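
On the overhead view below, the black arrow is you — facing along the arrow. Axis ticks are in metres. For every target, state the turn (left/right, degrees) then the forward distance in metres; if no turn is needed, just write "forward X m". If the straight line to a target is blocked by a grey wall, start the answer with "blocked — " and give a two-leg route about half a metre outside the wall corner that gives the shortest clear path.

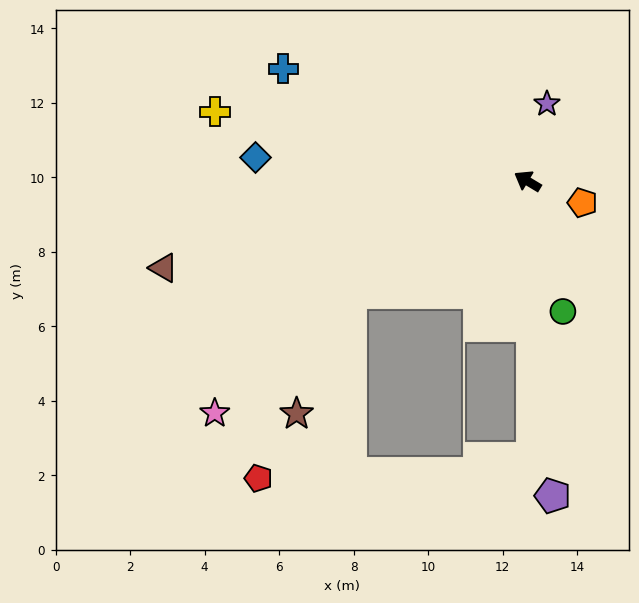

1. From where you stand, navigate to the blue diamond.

turn left 26°, forward 7.3 m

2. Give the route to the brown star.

blocked — turn left 63°, forward 5.6 m, then turn left 34°, forward 3.6 m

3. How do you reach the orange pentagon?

turn right 170°, forward 1.6 m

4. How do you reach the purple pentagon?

turn left 126°, forward 8.5 m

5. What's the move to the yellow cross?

turn left 18°, forward 8.6 m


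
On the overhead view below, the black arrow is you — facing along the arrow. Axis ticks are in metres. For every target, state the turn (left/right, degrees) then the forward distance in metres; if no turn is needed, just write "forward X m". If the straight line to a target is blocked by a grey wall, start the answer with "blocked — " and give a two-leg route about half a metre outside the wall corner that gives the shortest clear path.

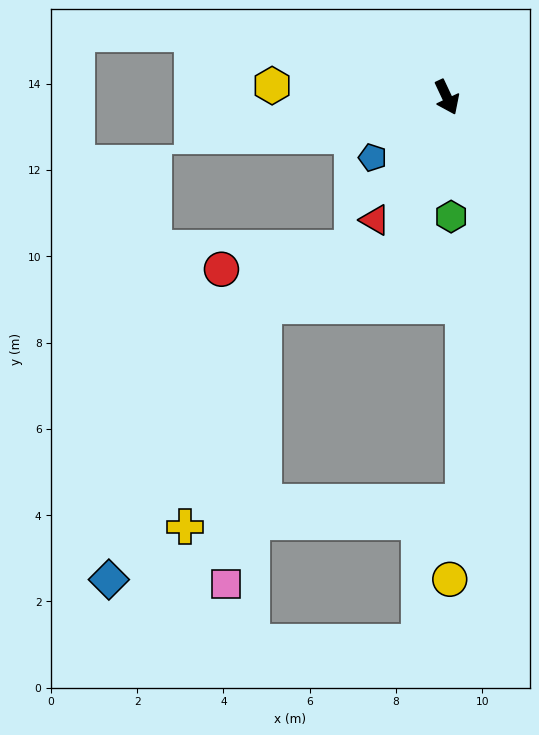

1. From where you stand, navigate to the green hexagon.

turn right 23°, forward 2.8 m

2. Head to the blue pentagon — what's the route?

turn right 76°, forward 2.2 m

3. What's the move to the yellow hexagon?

turn right 119°, forward 4.1 m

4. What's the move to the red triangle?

turn right 56°, forward 3.3 m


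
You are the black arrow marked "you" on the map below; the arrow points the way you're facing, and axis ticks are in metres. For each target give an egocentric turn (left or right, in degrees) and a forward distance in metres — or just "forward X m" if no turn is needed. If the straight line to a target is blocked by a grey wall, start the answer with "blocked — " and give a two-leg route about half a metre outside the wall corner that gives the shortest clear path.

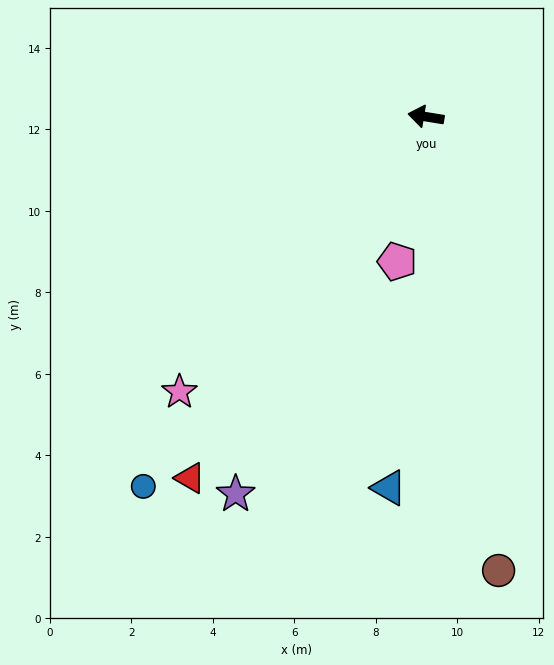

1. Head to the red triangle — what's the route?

turn left 66°, forward 10.6 m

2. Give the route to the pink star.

turn left 57°, forward 9.1 m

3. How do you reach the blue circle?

turn left 62°, forward 11.4 m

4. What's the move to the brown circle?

turn left 108°, forward 11.3 m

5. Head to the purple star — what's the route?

turn left 72°, forward 10.4 m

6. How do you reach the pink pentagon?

turn left 88°, forward 3.6 m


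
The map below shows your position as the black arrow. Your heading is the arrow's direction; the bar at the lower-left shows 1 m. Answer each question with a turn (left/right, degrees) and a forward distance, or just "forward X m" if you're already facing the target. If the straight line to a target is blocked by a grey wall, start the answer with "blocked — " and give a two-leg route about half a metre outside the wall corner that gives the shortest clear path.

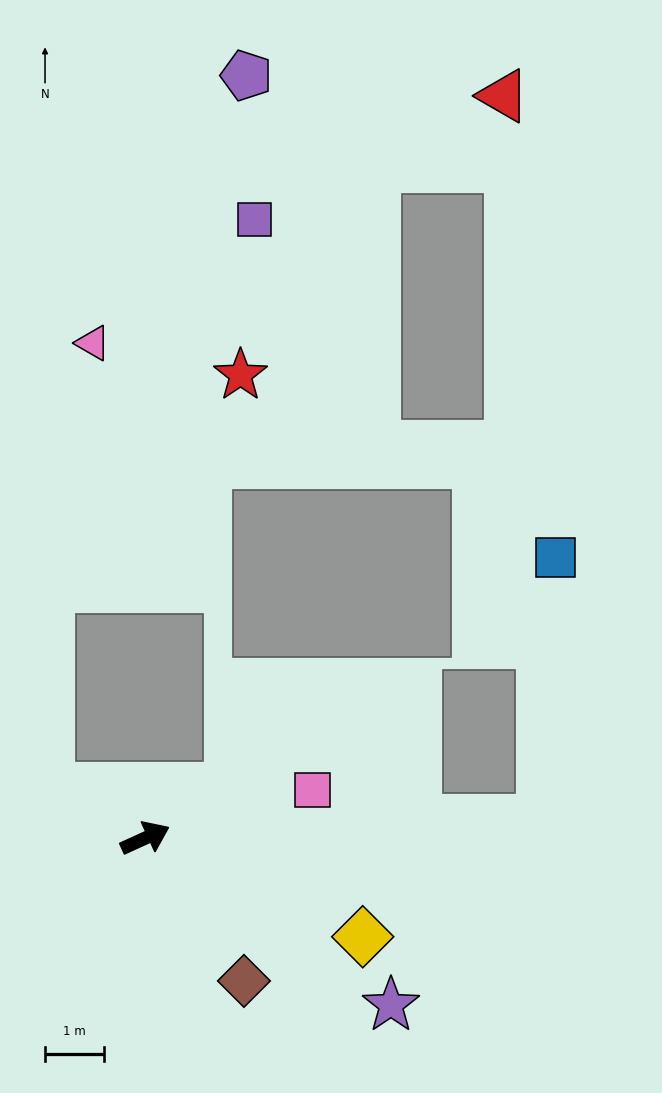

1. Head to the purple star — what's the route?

turn right 59°, forward 5.0 m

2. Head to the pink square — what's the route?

turn right 8°, forward 2.9 m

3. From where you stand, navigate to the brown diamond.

turn right 80°, forward 2.9 m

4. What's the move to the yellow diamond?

turn right 49°, forward 4.0 m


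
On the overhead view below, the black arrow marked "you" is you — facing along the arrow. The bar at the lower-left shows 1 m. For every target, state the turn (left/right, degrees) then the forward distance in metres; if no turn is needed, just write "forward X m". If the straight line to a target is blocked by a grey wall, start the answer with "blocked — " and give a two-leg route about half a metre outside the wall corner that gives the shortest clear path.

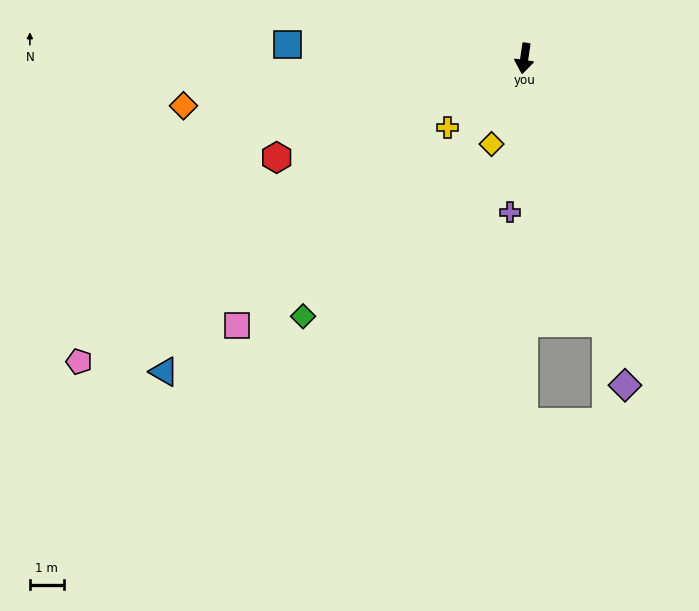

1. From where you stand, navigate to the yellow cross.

turn right 40°, forward 3.0 m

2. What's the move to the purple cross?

turn left 3°, forward 4.5 m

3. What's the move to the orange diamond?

turn right 74°, forward 10.1 m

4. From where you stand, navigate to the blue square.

turn right 85°, forward 7.0 m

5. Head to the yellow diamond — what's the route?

turn right 13°, forward 2.7 m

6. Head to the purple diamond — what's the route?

turn left 25°, forward 10.0 m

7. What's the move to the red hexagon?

turn right 60°, forward 7.8 m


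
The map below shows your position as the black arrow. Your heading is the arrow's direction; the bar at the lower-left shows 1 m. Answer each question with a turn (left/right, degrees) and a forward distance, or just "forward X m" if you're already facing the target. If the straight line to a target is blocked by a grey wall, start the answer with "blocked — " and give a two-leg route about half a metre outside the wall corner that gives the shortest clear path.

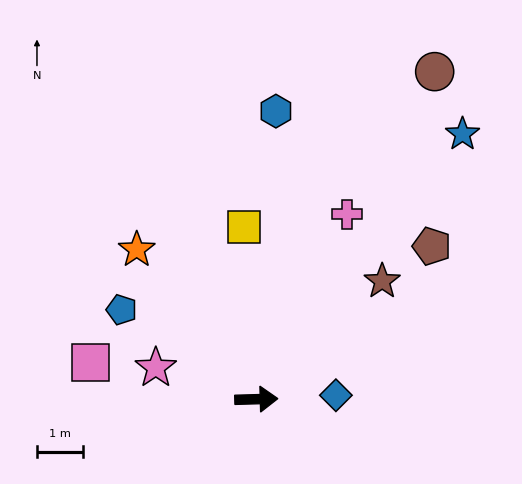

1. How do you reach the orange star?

turn left 127°, forward 4.1 m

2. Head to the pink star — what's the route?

turn left 161°, forward 2.3 m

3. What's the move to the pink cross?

turn left 62°, forward 4.4 m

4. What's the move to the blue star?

turn left 51°, forward 7.2 m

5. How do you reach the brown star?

turn left 42°, forward 3.7 m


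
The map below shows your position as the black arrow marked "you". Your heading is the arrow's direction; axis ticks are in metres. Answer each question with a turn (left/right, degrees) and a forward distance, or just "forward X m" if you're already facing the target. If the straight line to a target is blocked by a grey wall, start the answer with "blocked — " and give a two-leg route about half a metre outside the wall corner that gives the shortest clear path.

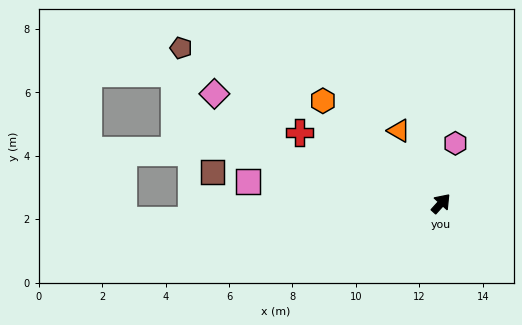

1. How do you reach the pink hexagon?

turn left 29°, forward 1.9 m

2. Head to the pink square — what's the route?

turn left 126°, forward 6.1 m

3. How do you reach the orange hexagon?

turn left 91°, forward 4.9 m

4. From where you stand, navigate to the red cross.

turn left 106°, forward 5.0 m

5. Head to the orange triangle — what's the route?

turn left 72°, forward 2.7 m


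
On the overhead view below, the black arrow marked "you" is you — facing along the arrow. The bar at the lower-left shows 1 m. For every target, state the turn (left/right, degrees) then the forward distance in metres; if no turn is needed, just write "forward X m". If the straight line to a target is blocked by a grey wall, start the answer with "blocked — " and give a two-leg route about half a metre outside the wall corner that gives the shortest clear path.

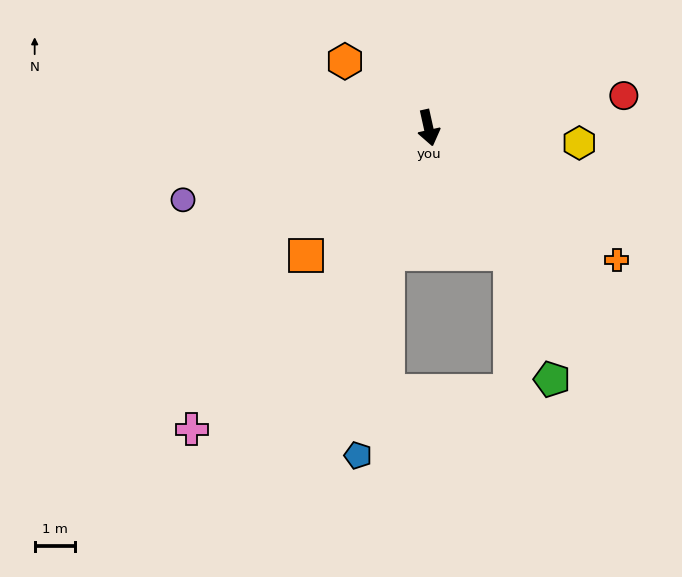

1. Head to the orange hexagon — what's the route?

turn right 141°, forward 2.7 m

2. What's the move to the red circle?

turn left 87°, forward 5.0 m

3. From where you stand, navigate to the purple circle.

turn right 86°, forward 6.4 m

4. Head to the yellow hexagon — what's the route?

turn left 72°, forward 3.8 m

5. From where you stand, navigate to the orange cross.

turn left 42°, forward 5.8 m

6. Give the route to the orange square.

turn right 56°, forward 4.4 m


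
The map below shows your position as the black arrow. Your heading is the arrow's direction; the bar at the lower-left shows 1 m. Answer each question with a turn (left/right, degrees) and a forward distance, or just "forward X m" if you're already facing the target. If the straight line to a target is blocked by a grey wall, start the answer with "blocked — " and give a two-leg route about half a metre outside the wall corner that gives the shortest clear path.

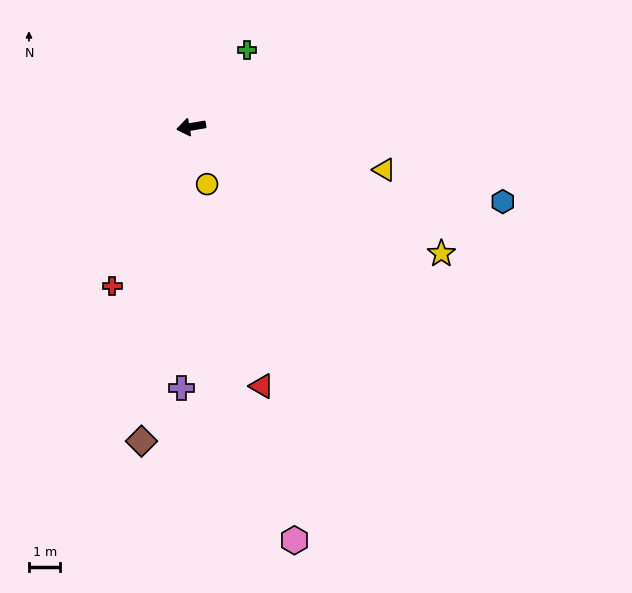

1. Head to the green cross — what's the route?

turn right 136°, forward 3.0 m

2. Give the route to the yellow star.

turn left 143°, forward 8.9 m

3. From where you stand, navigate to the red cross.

turn left 54°, forward 5.6 m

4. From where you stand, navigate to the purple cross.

turn left 78°, forward 8.3 m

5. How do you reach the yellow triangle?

turn left 158°, forward 6.3 m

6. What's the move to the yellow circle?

turn left 96°, forward 1.9 m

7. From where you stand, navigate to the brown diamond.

turn left 71°, forward 10.1 m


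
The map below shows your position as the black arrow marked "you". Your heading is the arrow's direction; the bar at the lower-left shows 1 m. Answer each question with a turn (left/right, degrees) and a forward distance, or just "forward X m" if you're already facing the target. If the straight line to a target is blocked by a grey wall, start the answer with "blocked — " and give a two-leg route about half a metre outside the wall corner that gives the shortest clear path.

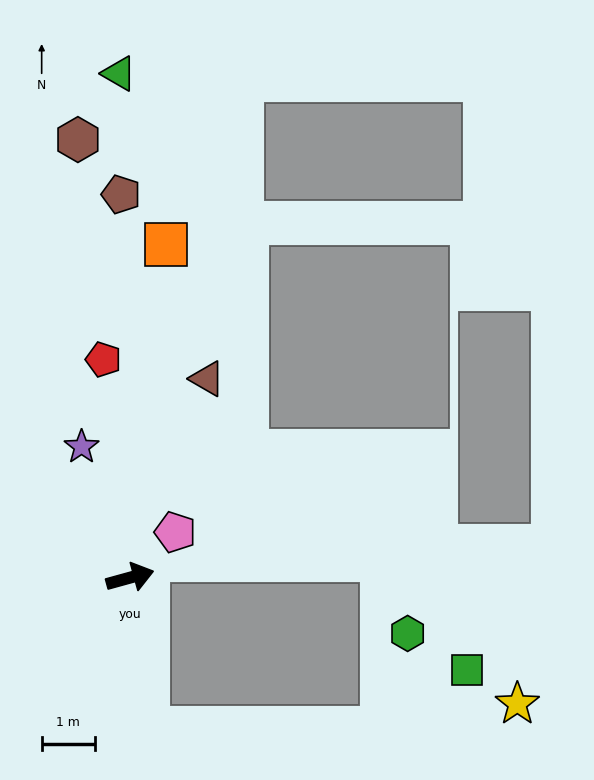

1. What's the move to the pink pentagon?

turn left 30°, forward 1.2 m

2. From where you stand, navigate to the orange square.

turn left 68°, forward 6.3 m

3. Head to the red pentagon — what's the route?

turn left 82°, forward 4.2 m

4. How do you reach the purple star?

turn left 95°, forward 2.6 m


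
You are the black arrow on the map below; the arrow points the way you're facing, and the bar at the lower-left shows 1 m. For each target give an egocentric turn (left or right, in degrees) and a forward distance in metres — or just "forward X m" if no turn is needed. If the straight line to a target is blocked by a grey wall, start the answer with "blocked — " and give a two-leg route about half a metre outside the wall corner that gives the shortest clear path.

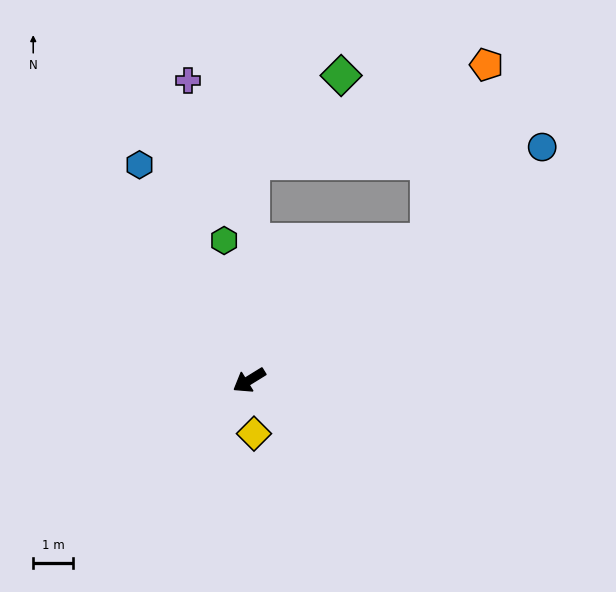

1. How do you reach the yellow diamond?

turn left 63°, forward 1.3 m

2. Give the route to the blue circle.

turn right 173°, forward 9.4 m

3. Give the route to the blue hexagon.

turn right 95°, forward 6.1 m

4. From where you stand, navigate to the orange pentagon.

blocked — turn right 173°, forward 5.7 m, then turn left 32°, forward 4.7 m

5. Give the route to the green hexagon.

turn right 112°, forward 3.6 m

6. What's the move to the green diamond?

blocked — turn right 123°, forward 5.5 m, then turn right 44°, forward 3.1 m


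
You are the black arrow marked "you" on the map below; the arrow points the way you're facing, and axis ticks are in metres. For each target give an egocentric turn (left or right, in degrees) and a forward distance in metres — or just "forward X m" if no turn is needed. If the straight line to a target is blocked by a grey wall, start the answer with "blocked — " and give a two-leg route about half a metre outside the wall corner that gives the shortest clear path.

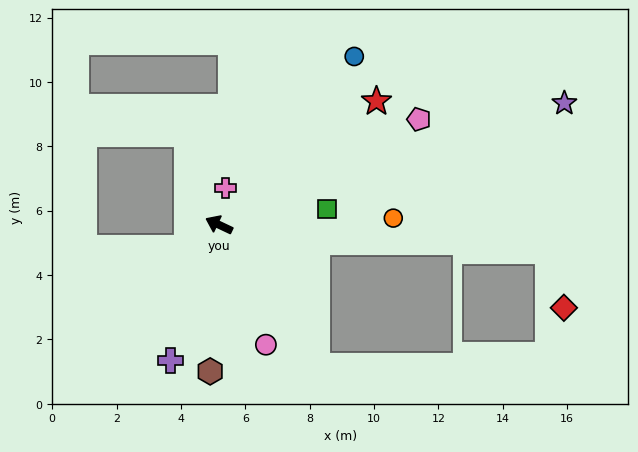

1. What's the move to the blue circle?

turn right 103°, forward 6.7 m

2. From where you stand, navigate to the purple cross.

turn left 96°, forward 4.5 m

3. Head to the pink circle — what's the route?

turn left 137°, forward 4.0 m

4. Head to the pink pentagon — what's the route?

turn right 127°, forward 7.0 m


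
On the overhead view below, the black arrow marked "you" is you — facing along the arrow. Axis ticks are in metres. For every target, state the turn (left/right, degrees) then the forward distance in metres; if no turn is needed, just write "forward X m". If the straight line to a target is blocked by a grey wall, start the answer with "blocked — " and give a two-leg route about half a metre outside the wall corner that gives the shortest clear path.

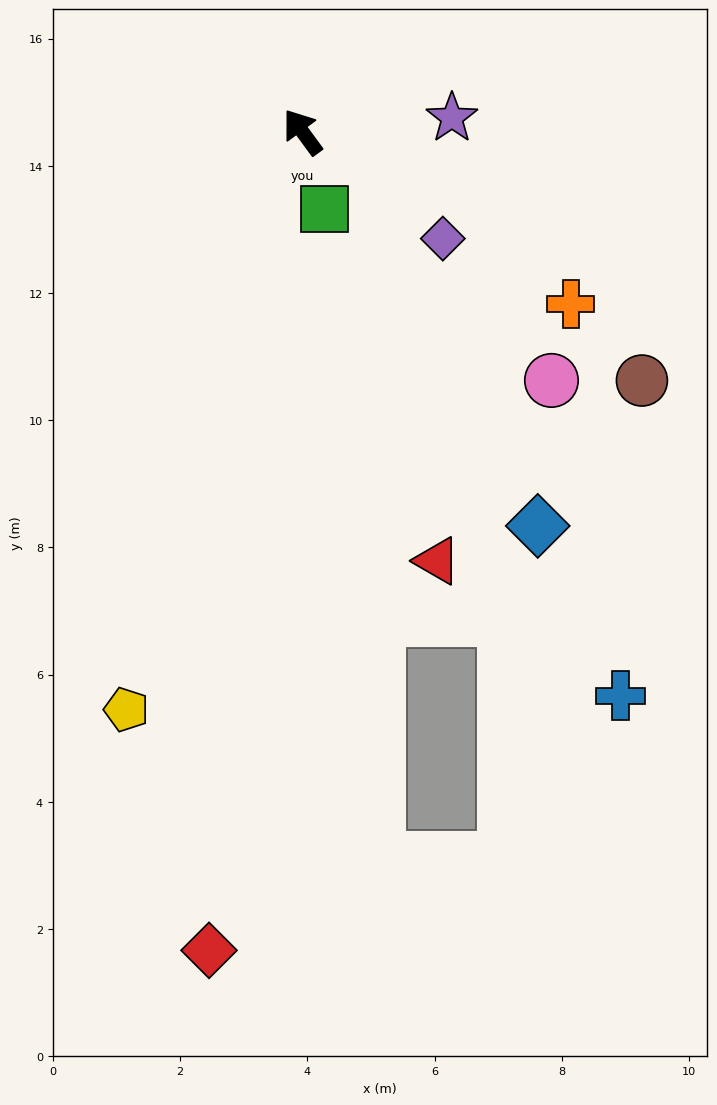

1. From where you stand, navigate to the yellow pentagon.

turn left 127°, forward 9.5 m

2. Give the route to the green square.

turn left 160°, forward 1.3 m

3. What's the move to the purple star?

turn right 121°, forward 2.4 m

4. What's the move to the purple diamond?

turn right 163°, forward 2.8 m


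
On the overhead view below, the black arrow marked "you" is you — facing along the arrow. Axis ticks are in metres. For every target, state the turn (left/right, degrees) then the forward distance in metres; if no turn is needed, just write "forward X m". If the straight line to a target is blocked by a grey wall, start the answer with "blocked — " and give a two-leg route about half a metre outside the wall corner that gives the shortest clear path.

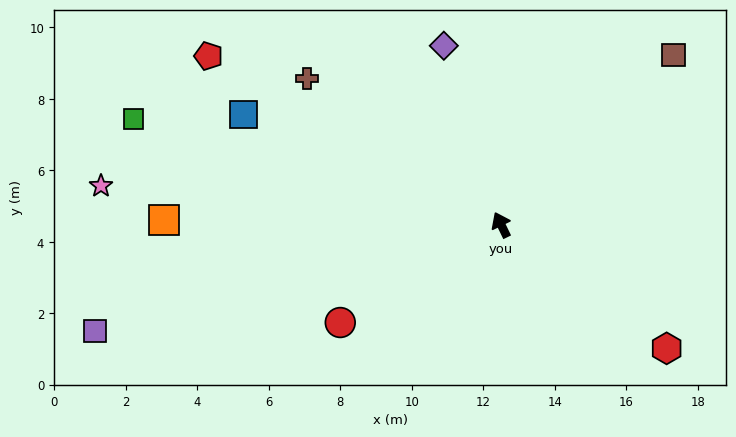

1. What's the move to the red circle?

turn left 95°, forward 5.3 m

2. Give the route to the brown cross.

turn left 27°, forward 6.8 m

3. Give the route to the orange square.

turn left 63°, forward 9.4 m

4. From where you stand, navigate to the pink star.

turn left 59°, forward 11.2 m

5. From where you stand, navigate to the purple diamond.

turn right 8°, forward 5.3 m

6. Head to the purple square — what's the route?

turn left 79°, forward 11.8 m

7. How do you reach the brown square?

turn right 71°, forward 6.8 m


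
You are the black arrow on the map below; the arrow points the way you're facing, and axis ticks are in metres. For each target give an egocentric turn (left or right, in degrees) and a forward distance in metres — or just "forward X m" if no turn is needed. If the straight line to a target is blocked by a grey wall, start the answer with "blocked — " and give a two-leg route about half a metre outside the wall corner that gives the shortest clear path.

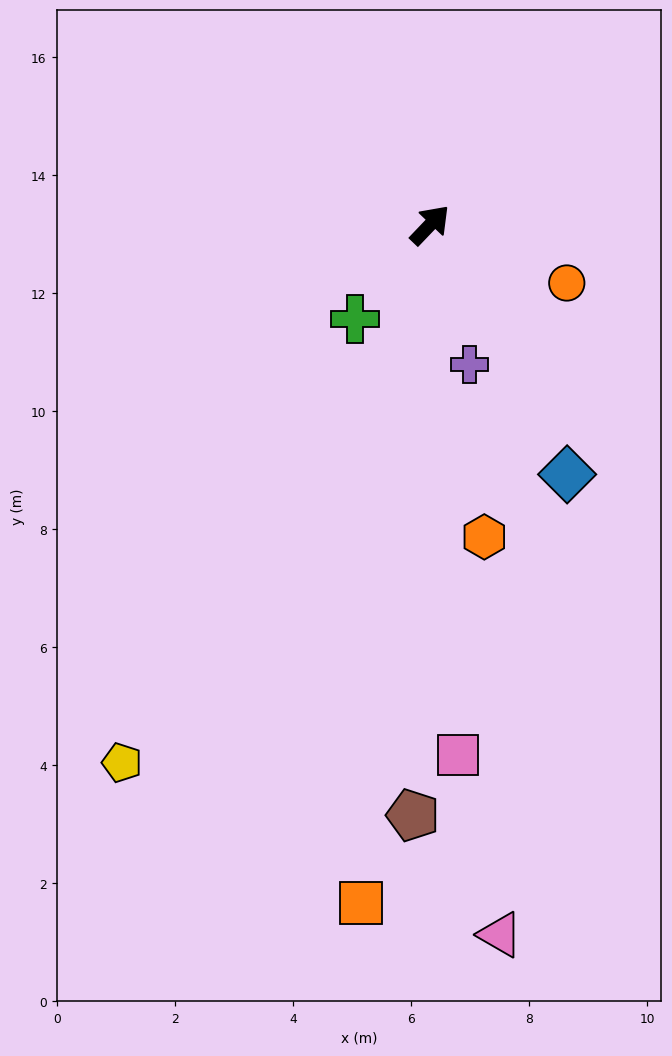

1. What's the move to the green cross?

turn right 175°, forward 2.0 m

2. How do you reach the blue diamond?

turn right 108°, forward 4.8 m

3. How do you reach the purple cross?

turn right 121°, forward 2.5 m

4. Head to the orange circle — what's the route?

turn right 69°, forward 2.5 m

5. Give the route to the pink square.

turn right 133°, forward 9.0 m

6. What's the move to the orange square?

turn right 142°, forward 11.6 m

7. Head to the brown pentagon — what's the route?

turn right 138°, forward 10.0 m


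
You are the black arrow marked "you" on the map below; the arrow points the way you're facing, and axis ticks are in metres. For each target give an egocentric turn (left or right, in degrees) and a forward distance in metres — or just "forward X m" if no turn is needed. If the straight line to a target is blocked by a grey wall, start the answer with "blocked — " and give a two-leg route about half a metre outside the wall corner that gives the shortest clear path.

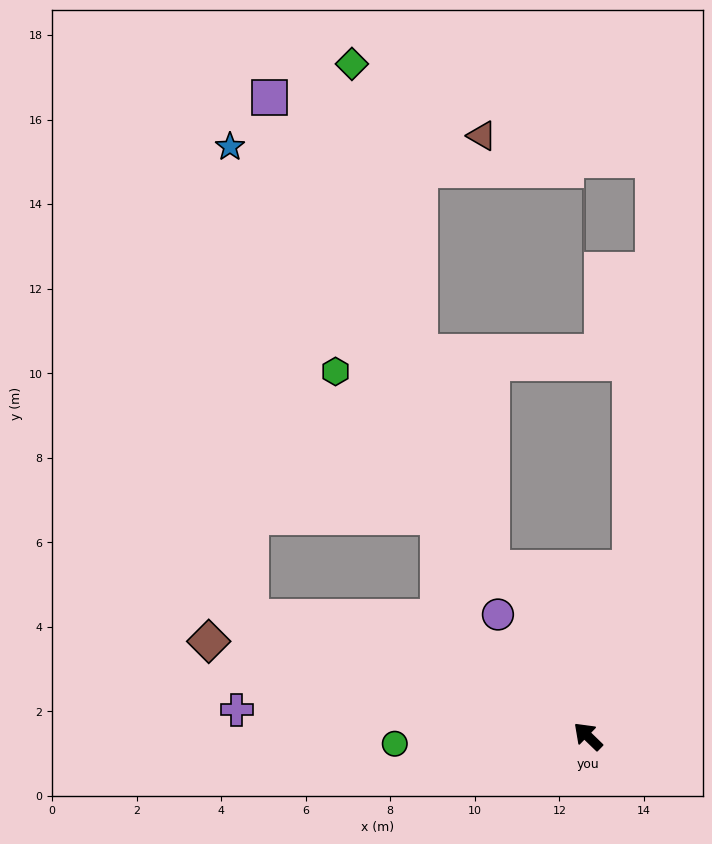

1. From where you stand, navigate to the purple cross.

turn left 40°, forward 8.3 m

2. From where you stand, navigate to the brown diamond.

turn left 30°, forward 9.2 m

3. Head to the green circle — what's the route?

turn left 46°, forward 4.6 m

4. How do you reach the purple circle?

turn right 10°, forward 3.6 m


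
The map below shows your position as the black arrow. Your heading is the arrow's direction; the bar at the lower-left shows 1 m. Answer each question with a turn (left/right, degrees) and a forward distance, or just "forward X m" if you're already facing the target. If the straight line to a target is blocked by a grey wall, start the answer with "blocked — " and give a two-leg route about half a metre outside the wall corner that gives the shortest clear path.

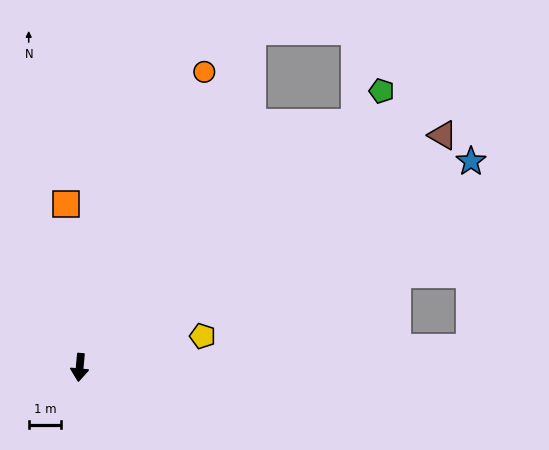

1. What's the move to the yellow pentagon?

turn left 110°, forward 3.9 m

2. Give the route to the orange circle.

turn left 162°, forward 9.9 m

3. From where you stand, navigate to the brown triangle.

turn left 128°, forward 13.3 m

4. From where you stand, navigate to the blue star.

turn left 123°, forward 13.7 m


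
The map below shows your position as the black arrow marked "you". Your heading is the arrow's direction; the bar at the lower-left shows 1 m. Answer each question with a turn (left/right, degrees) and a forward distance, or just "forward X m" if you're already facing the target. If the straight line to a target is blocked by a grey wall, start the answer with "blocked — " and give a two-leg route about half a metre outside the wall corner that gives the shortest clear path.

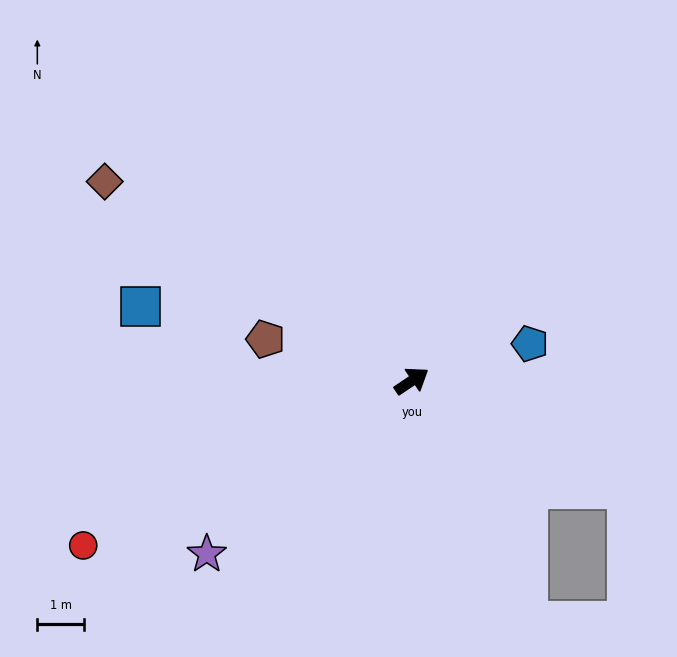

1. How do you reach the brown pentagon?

turn left 130°, forward 3.2 m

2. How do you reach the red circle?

turn left 173°, forward 7.8 m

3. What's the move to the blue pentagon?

turn right 16°, forward 2.6 m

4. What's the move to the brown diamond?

turn left 113°, forward 7.8 m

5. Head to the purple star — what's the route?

turn right 174°, forward 5.7 m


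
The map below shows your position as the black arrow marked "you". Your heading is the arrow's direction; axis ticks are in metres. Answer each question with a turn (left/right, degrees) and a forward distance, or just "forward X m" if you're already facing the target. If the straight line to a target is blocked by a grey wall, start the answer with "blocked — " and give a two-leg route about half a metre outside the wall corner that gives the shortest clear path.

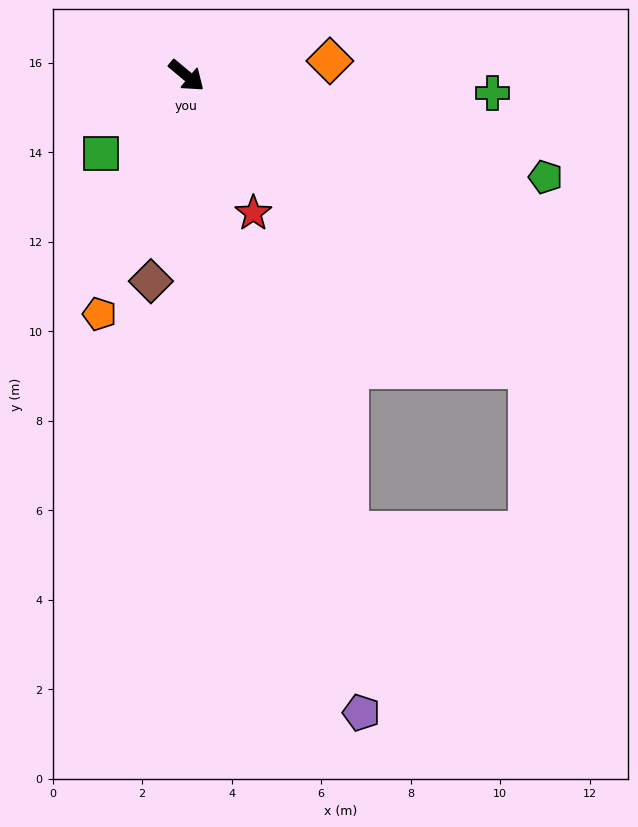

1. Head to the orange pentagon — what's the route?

turn right 70°, forward 5.7 m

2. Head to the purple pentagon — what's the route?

turn right 35°, forward 14.8 m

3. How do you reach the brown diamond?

turn right 60°, forward 4.7 m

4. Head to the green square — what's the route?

turn right 98°, forward 2.6 m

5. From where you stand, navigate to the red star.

turn right 24°, forward 3.4 m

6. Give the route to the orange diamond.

turn left 46°, forward 3.2 m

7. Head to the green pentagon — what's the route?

turn left 24°, forward 8.3 m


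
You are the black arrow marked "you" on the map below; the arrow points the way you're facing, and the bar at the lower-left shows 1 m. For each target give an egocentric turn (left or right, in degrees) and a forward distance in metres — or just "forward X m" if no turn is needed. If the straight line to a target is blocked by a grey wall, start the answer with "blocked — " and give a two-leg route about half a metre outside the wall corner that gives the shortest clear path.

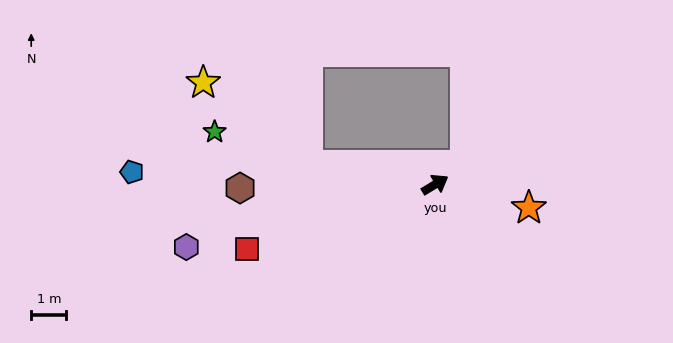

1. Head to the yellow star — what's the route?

blocked — turn left 140°, forward 3.7 m, then turn right 29°, forward 3.8 m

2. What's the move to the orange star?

turn right 45°, forward 2.8 m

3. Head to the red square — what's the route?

turn left 168°, forward 5.7 m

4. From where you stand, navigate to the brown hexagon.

turn left 150°, forward 5.6 m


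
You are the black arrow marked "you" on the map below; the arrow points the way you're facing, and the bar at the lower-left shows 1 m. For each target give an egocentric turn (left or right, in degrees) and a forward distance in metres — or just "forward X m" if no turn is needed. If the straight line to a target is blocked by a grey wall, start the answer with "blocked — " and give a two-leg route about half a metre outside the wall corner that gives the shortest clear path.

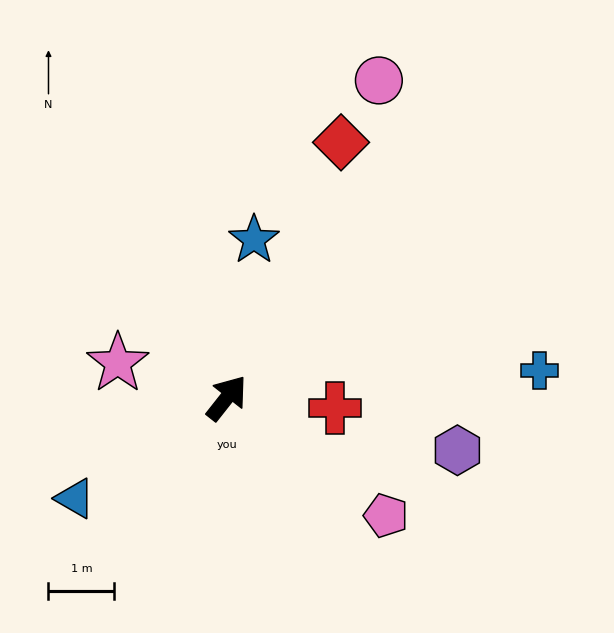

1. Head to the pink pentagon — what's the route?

turn right 88°, forward 3.0 m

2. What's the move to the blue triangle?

turn left 162°, forward 2.8 m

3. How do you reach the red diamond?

turn left 14°, forward 4.3 m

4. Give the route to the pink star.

turn left 111°, forward 1.7 m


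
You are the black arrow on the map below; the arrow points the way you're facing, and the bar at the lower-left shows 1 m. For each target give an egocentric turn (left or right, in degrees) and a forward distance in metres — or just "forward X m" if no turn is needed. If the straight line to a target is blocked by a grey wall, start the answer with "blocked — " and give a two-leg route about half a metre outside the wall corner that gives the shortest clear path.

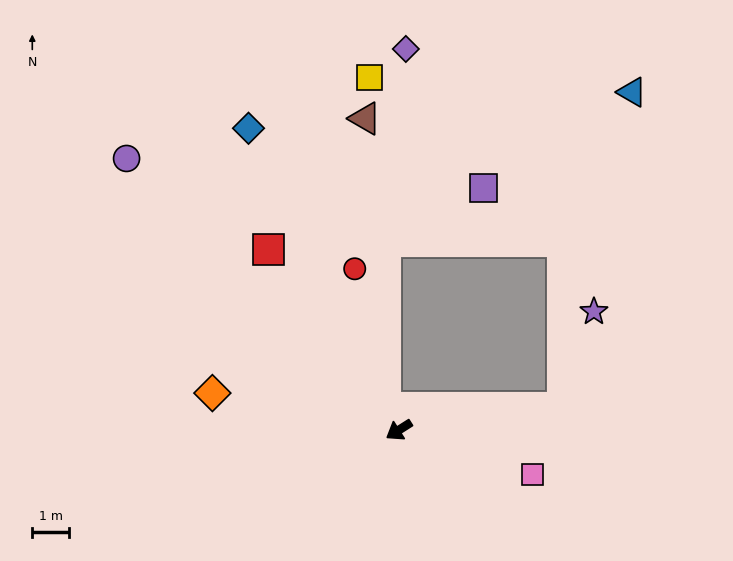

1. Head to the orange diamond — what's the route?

turn right 44°, forward 5.1 m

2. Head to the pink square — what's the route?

turn left 129°, forward 3.8 m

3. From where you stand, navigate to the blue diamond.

turn right 96°, forward 9.1 m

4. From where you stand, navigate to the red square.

turn right 87°, forward 6.0 m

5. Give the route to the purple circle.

turn right 77°, forward 10.3 m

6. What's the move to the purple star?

blocked — turn left 156°, forward 4.4 m, then turn left 63°, forward 2.7 m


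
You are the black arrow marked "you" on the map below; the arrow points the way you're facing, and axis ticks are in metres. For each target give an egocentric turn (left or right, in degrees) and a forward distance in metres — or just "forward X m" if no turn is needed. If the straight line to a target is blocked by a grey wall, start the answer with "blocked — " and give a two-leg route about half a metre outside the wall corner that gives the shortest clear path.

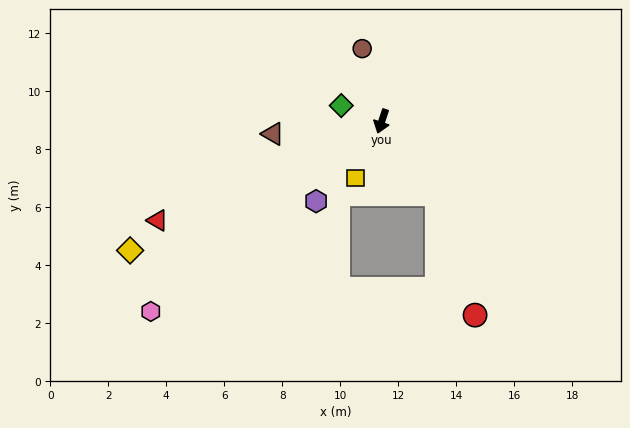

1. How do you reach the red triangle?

turn right 48°, forward 8.5 m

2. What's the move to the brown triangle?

turn right 65°, forward 3.8 m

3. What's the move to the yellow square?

turn right 7°, forward 2.2 m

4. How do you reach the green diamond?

turn right 93°, forward 1.5 m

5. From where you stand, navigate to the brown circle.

turn right 146°, forward 2.6 m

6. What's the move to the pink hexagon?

turn right 32°, forward 10.3 m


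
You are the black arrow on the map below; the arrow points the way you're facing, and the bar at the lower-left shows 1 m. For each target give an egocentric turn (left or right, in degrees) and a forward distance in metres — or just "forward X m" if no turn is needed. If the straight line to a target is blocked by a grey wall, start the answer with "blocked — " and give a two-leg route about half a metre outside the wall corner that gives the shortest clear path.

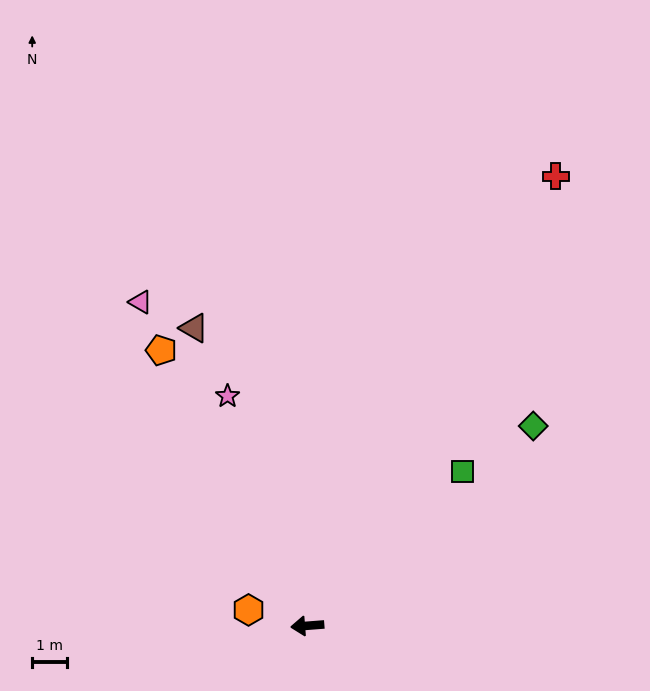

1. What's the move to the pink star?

turn right 75°, forward 6.9 m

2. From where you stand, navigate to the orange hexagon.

turn right 19°, forward 1.7 m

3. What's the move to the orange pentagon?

turn right 67°, forward 8.9 m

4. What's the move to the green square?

turn right 140°, forward 6.2 m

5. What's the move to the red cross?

turn right 123°, forward 14.7 m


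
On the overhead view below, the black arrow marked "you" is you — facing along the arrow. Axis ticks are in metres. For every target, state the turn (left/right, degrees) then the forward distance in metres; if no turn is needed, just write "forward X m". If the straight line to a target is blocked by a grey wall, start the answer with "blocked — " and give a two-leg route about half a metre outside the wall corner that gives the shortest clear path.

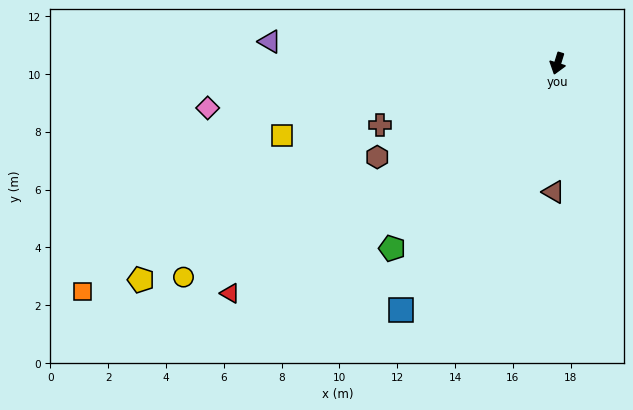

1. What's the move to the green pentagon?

turn right 25°, forward 8.6 m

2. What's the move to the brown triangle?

turn left 15°, forward 4.4 m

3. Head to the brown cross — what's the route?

turn right 54°, forward 6.5 m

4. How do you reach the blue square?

turn right 15°, forward 10.1 m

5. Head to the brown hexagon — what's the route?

turn right 45°, forward 7.0 m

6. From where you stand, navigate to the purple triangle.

turn right 77°, forward 10.0 m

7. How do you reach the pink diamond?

turn right 65°, forward 12.2 m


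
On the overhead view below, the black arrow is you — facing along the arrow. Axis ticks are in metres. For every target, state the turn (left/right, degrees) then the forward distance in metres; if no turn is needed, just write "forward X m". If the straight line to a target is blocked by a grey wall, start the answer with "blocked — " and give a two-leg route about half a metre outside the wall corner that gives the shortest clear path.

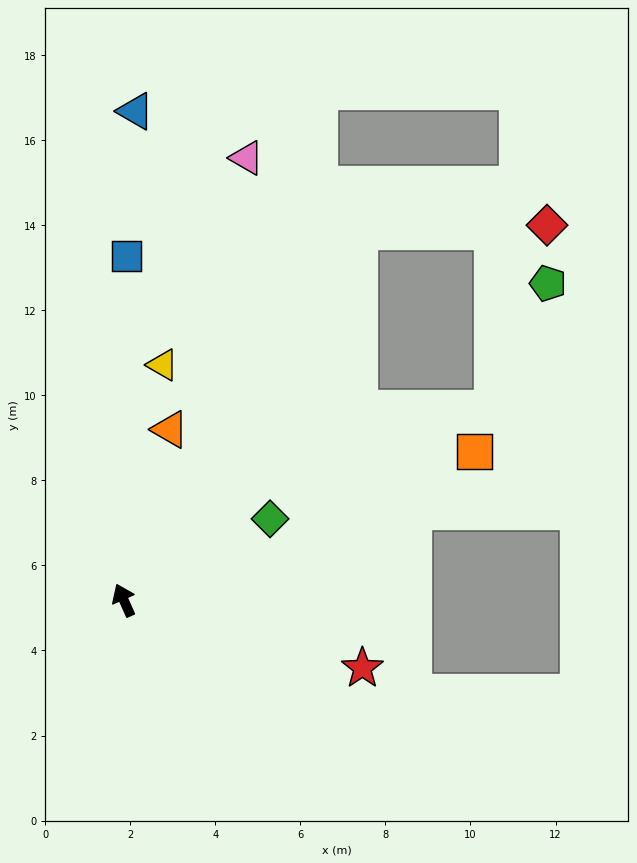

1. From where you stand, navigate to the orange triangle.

turn right 39°, forward 4.2 m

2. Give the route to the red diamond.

blocked — turn right 57°, forward 10.3 m, then turn right 55°, forward 4.4 m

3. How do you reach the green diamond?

turn right 85°, forward 3.9 m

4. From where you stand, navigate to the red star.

turn right 130°, forward 5.8 m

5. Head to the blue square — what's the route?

turn right 24°, forward 8.1 m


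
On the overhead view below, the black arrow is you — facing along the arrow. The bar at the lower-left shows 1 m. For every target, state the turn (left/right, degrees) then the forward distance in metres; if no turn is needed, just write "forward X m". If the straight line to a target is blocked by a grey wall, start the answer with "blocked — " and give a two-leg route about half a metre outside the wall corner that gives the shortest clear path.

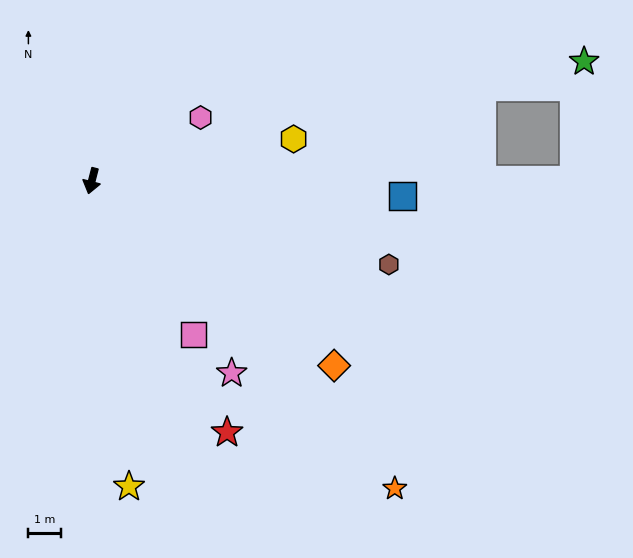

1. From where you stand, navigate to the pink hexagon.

turn left 135°, forward 3.9 m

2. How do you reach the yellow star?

turn left 21°, forward 9.5 m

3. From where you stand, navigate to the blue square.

turn left 102°, forward 9.6 m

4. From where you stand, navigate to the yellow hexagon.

turn left 116°, forward 6.4 m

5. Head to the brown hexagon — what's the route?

turn left 89°, forward 9.5 m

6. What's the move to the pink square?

turn left 48°, forward 5.7 m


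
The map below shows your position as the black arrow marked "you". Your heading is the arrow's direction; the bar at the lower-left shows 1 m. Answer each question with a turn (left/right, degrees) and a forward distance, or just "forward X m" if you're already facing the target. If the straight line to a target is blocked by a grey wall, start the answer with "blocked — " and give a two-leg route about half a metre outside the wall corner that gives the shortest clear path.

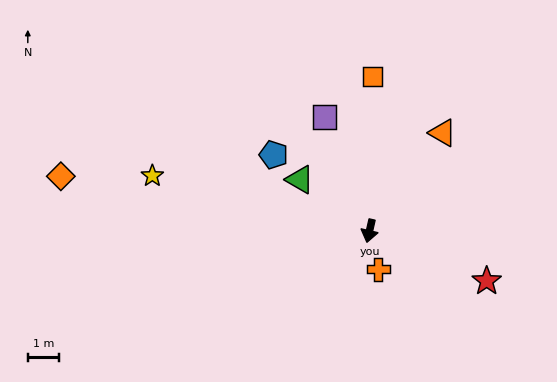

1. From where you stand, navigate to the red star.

turn left 80°, forward 4.0 m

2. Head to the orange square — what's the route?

turn right 168°, forward 4.9 m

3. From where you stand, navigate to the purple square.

turn right 146°, forward 3.9 m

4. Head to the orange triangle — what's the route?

turn left 156°, forward 3.9 m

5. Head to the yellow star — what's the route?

turn right 91°, forward 7.1 m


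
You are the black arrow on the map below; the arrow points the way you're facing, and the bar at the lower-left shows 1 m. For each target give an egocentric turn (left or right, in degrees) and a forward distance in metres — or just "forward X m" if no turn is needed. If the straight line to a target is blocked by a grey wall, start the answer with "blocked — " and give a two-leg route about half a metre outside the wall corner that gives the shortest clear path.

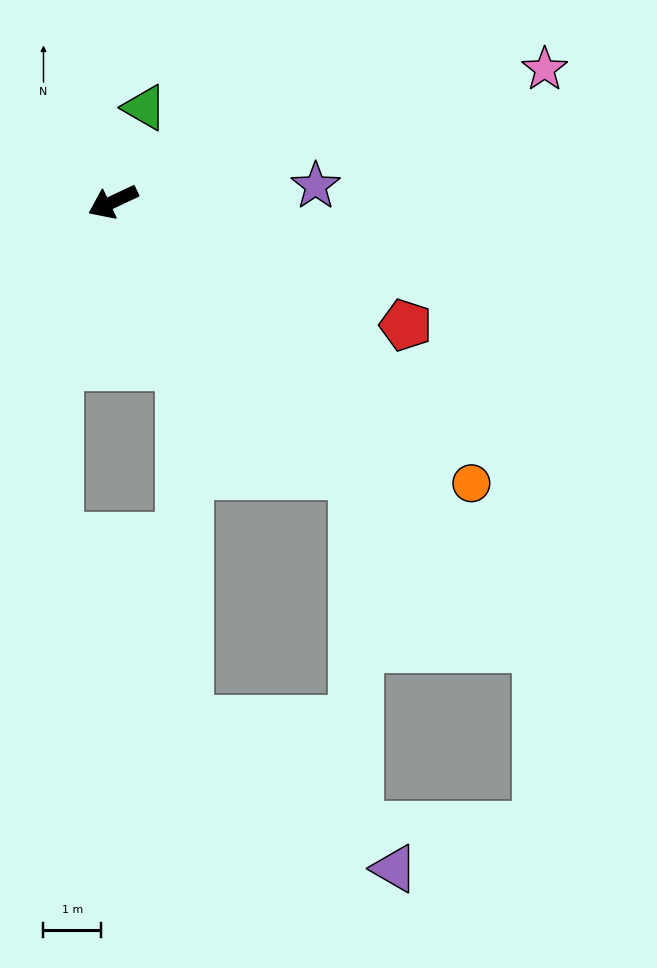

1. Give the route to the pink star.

turn left 172°, forward 7.8 m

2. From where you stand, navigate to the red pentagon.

turn left 132°, forward 5.5 m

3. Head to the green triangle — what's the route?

turn right 134°, forward 1.7 m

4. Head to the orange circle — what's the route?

turn left 117°, forward 7.9 m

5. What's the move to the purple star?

turn left 159°, forward 3.5 m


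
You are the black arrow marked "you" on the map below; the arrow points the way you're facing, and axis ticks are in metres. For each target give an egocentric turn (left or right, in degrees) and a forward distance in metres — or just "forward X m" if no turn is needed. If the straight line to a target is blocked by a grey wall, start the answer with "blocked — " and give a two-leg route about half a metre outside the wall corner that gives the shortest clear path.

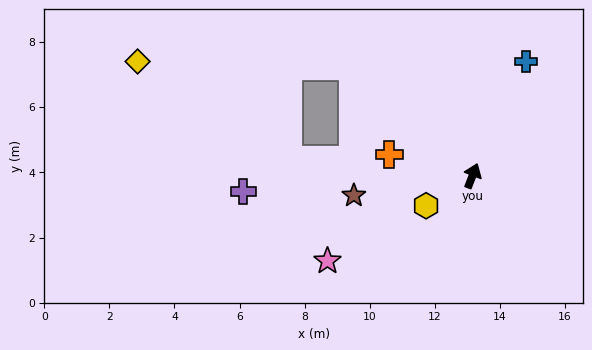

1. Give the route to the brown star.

turn left 121°, forward 3.7 m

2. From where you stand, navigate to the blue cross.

turn right 4°, forward 3.9 m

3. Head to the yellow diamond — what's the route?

blocked — turn left 69°, forward 5.0 m, then turn left 41°, forward 6.6 m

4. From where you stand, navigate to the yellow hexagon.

turn left 144°, forward 1.7 m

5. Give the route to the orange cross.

turn left 97°, forward 2.6 m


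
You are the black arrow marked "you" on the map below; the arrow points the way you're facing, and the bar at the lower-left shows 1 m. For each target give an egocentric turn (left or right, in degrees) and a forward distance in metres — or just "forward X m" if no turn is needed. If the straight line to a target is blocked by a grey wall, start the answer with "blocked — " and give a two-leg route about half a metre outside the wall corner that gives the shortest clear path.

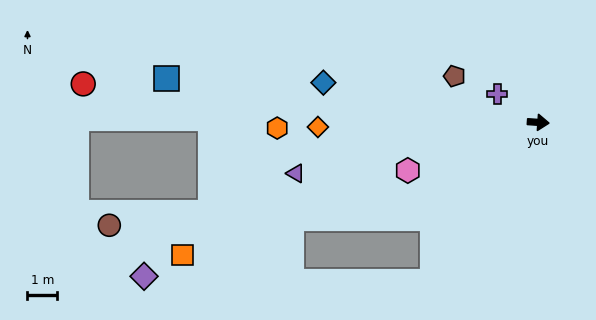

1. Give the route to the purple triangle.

turn right 164°, forward 8.3 m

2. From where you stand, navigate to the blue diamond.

turn left 174°, forward 7.4 m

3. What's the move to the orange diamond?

turn right 175°, forward 7.4 m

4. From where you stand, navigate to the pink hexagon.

turn right 156°, forward 4.7 m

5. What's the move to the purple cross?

turn left 149°, forward 1.7 m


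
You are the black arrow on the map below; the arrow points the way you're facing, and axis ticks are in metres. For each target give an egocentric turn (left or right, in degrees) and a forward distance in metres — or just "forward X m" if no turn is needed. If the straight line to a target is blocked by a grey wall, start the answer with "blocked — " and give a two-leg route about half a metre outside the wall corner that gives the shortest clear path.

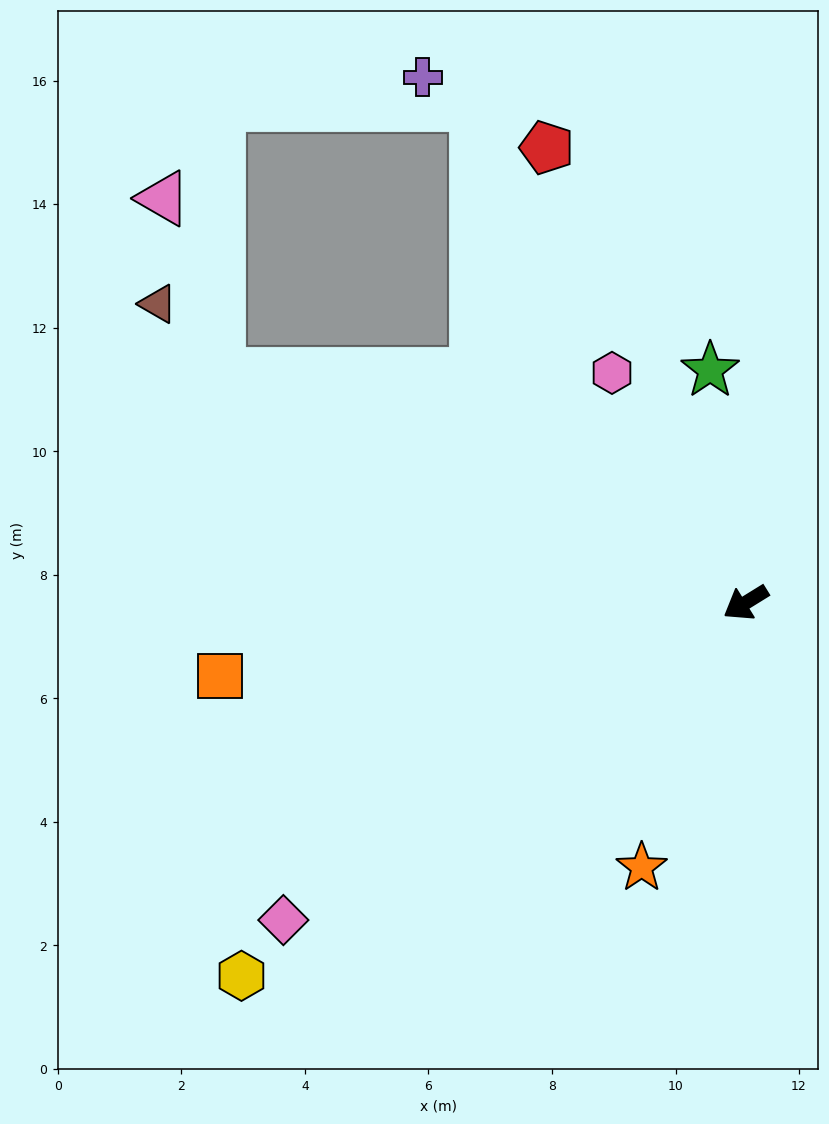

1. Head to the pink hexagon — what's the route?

turn right 92°, forward 4.3 m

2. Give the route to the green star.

turn right 113°, forward 3.8 m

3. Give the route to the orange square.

turn right 24°, forward 8.6 m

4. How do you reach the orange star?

turn left 37°, forward 4.6 m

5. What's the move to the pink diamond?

turn left 3°, forward 9.1 m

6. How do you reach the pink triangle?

blocked — turn right 55°, forward 9.3 m, then turn right 49°, forward 3.0 m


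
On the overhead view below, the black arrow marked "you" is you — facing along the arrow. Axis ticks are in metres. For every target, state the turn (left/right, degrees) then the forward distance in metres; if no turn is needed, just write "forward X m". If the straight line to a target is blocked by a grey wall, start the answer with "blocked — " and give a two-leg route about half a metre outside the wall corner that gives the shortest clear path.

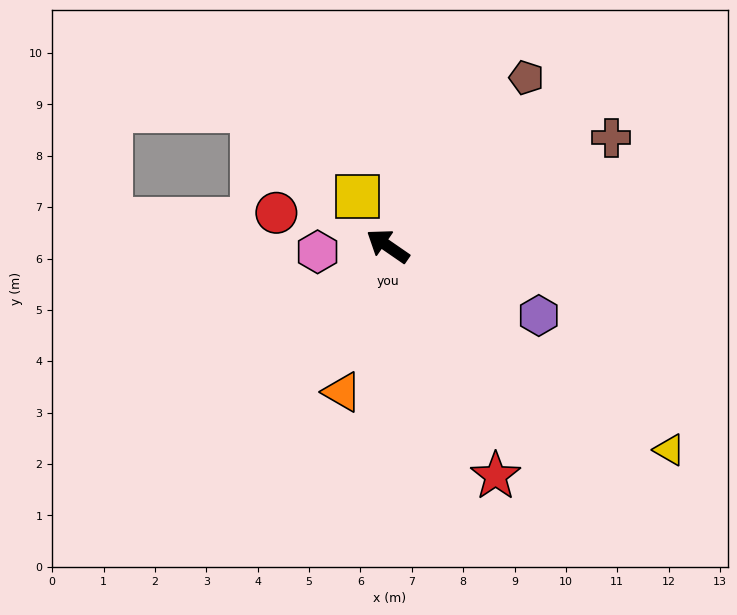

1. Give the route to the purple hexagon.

turn right 170°, forward 3.2 m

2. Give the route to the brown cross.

turn right 120°, forward 4.8 m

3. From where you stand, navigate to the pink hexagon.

turn left 39°, forward 1.4 m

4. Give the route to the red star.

turn left 150°, forward 4.9 m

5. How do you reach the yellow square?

turn right 24°, forward 1.1 m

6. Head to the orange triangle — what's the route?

turn left 107°, forward 3.0 m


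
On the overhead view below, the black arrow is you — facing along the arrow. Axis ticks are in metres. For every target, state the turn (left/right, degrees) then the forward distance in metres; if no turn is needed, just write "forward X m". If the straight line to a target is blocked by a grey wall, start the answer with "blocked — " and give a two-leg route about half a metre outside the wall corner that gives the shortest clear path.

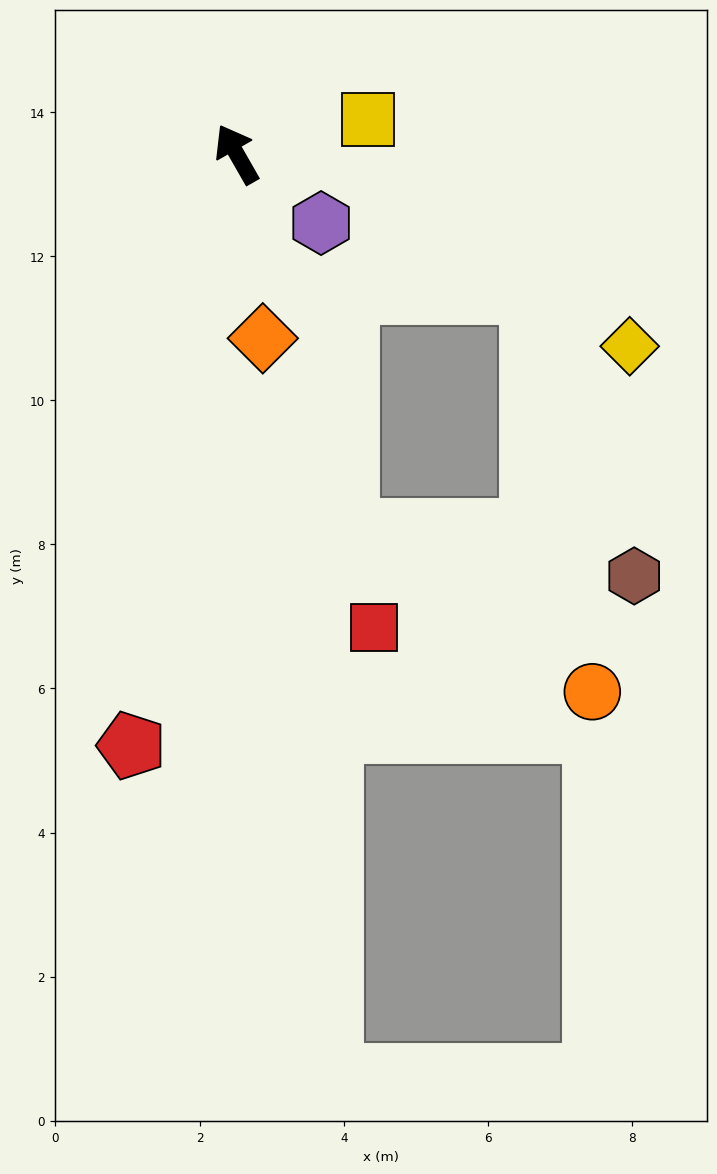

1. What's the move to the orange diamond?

turn left 158°, forward 2.6 m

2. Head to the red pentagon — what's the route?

turn left 140°, forward 8.3 m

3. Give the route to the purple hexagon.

turn right 159°, forward 1.5 m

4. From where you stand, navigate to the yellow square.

turn right 105°, forward 1.9 m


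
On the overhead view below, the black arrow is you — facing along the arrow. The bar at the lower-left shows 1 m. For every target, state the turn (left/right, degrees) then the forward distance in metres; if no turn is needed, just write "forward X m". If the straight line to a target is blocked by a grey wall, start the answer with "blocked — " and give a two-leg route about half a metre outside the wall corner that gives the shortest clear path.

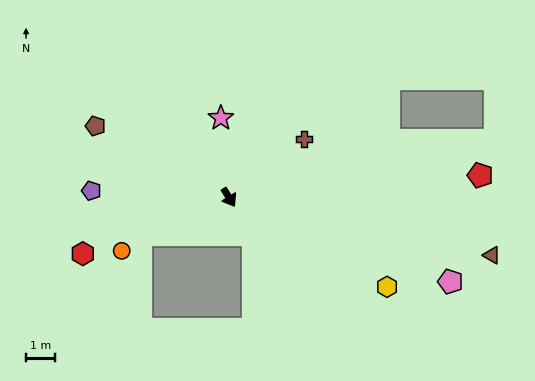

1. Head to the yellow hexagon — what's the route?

turn left 29°, forward 6.3 m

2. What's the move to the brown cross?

turn left 96°, forward 3.3 m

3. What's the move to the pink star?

turn left 154°, forward 2.8 m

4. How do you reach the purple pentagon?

turn right 125°, forward 4.8 m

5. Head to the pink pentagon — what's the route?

turn left 37°, forward 8.2 m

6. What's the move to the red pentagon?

turn left 63°, forward 8.8 m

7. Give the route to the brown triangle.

turn left 46°, forward 9.4 m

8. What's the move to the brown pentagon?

turn right 150°, forward 5.3 m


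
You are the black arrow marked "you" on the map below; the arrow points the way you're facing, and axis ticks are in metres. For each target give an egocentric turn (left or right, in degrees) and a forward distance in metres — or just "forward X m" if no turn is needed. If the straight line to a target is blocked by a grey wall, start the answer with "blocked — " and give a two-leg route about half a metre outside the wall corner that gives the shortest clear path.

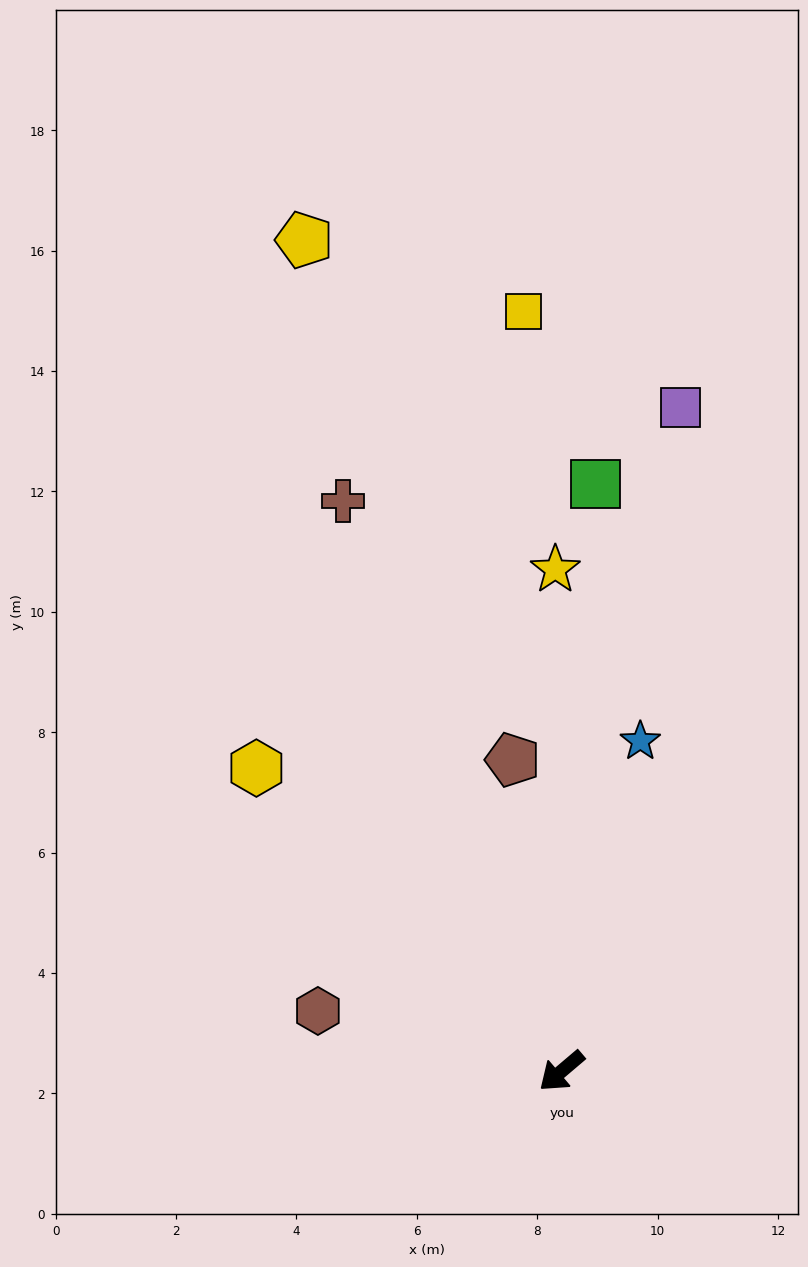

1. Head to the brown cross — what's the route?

turn right 109°, forward 10.1 m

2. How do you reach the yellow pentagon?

turn right 113°, forward 14.5 m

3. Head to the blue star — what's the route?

turn right 144°, forward 5.6 m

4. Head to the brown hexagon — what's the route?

turn right 54°, forward 4.2 m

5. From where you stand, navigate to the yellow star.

turn right 130°, forward 8.3 m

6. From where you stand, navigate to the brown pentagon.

turn right 121°, forward 5.2 m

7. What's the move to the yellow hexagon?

turn right 85°, forward 7.1 m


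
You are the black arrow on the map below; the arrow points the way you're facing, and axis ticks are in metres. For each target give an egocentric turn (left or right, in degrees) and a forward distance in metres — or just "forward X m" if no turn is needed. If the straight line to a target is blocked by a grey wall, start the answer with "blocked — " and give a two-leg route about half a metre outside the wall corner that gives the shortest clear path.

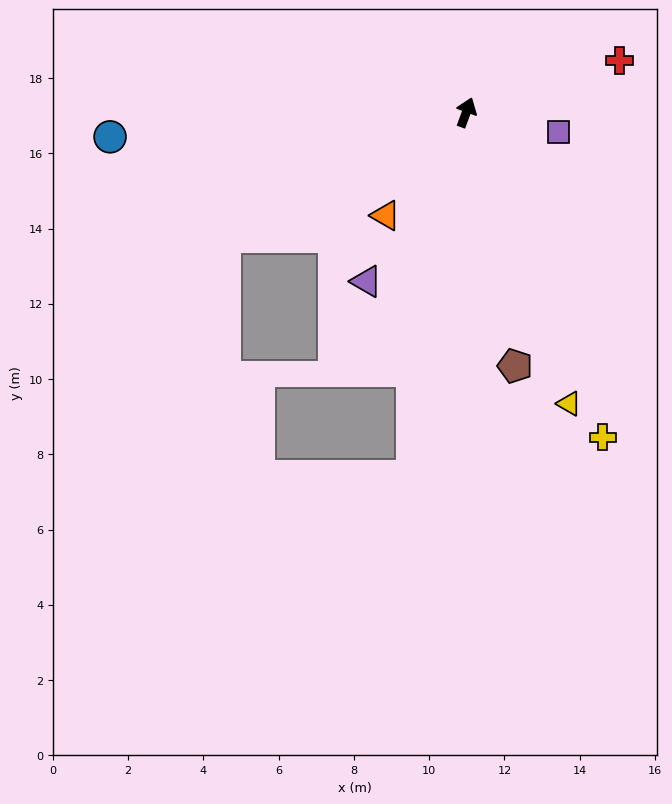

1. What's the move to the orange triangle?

turn left 162°, forward 3.5 m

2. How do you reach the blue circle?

turn left 114°, forward 9.5 m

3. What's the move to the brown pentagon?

turn right 149°, forward 6.9 m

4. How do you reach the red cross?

turn right 51°, forward 4.3 m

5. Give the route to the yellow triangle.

turn right 140°, forward 8.2 m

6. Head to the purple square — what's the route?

turn right 82°, forward 2.5 m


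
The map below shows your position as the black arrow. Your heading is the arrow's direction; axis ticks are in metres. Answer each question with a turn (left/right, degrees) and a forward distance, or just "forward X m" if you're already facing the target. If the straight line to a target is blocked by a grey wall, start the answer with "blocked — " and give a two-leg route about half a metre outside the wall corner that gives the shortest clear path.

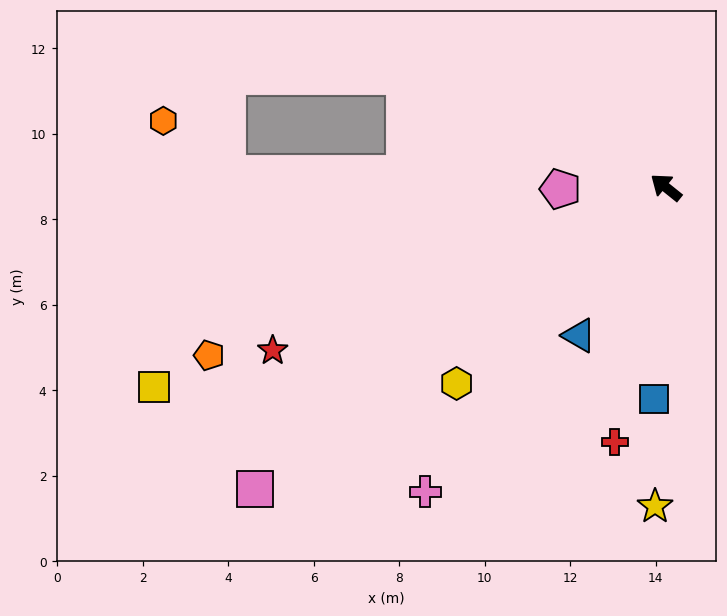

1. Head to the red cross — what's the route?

turn left 117°, forward 6.1 m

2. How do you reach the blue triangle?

turn left 98°, forward 4.0 m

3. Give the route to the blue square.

turn left 126°, forward 5.0 m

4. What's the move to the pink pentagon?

turn left 40°, forward 2.5 m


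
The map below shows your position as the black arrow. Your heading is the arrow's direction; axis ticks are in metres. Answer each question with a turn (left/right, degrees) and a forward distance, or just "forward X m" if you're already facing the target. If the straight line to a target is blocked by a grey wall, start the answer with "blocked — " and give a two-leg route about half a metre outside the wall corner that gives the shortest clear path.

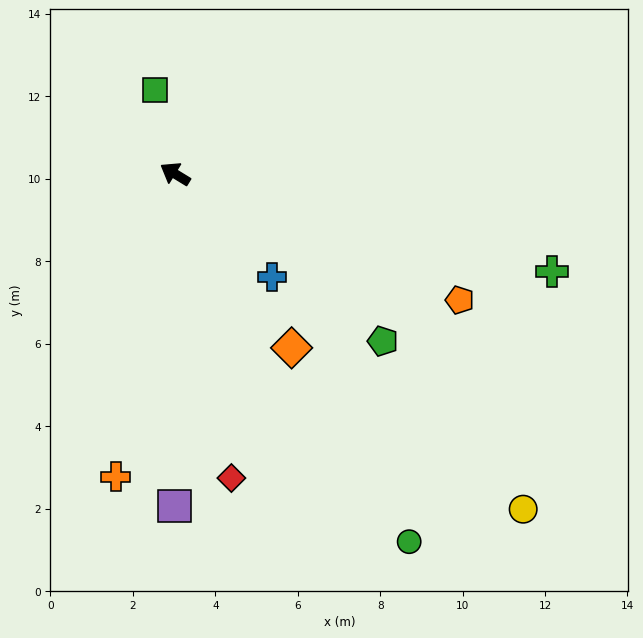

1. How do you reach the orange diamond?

turn left 155°, forward 5.1 m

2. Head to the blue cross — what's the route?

turn left 165°, forward 3.4 m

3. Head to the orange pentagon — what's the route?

turn right 172°, forward 7.6 m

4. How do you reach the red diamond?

turn left 132°, forward 7.5 m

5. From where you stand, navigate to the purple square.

turn left 121°, forward 8.1 m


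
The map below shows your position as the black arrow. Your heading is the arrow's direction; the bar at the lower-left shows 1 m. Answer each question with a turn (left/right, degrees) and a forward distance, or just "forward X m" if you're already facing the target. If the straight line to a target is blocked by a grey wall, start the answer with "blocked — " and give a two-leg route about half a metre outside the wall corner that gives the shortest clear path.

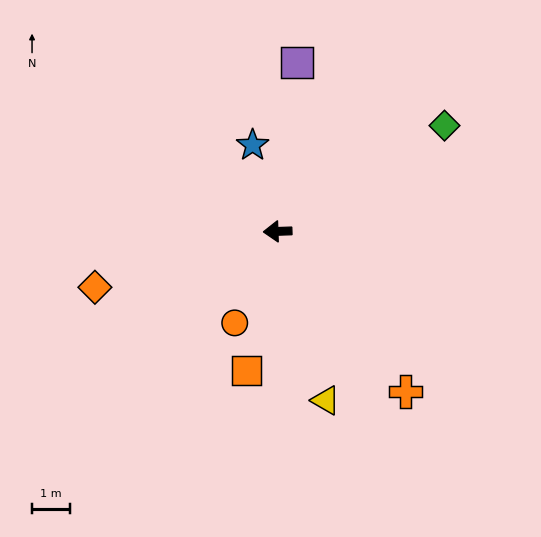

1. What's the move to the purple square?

turn right 98°, forward 4.4 m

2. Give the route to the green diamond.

turn right 150°, forward 5.1 m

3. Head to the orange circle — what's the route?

turn left 63°, forward 2.6 m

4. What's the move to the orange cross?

turn left 127°, forward 5.3 m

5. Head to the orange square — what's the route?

turn left 75°, forward 3.7 m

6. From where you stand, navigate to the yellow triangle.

turn left 104°, forward 4.6 m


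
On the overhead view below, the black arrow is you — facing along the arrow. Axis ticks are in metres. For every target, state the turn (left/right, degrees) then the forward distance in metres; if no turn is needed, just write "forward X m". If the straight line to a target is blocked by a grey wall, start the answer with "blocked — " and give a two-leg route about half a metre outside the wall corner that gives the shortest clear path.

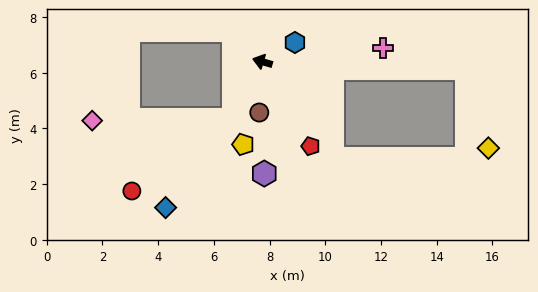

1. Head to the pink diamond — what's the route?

blocked — turn left 80°, forward 2.3 m, then turn right 63°, forward 5.1 m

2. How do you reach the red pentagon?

turn left 136°, forward 3.5 m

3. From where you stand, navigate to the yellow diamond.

blocked — turn right 165°, forward 7.3 m, then turn right 73°, forward 3.0 m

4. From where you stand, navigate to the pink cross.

turn right 157°, forward 4.4 m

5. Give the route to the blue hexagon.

turn right 133°, forward 1.4 m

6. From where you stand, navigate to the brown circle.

turn left 103°, forward 1.8 m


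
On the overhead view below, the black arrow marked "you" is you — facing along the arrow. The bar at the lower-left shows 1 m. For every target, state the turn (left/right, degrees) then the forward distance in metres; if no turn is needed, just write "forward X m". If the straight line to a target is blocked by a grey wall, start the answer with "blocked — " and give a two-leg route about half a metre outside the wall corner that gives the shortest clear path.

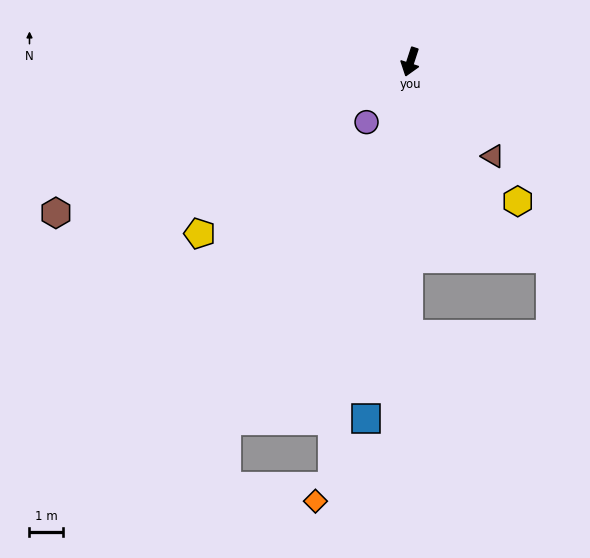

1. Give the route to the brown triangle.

turn left 59°, forward 3.7 m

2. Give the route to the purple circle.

turn right 18°, forward 2.2 m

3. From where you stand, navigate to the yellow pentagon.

turn right 33°, forward 8.1 m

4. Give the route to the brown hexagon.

turn right 49°, forward 11.5 m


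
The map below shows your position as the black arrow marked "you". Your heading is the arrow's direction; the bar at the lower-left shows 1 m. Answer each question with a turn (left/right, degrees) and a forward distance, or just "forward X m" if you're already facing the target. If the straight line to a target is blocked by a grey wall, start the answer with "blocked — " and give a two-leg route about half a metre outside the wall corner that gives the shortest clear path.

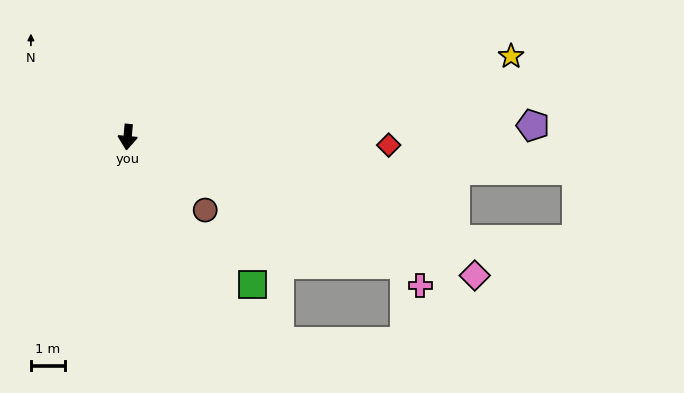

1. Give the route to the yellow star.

turn left 107°, forward 11.5 m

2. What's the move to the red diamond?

turn left 93°, forward 7.7 m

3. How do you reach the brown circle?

turn left 52°, forward 3.1 m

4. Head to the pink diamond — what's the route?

turn left 73°, forward 11.0 m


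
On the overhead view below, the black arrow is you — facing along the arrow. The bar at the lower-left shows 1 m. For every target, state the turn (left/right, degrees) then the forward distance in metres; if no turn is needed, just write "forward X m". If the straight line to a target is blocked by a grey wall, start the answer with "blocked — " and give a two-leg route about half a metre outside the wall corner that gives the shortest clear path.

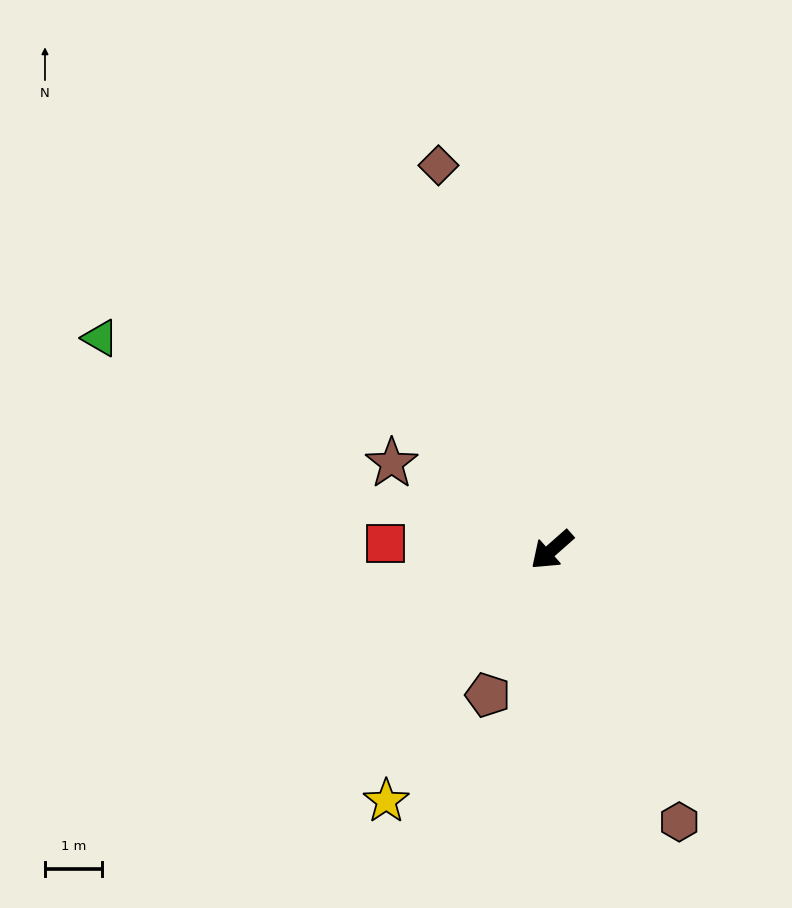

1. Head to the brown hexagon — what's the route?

turn left 74°, forward 5.2 m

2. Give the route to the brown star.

turn right 70°, forward 3.2 m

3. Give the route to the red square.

turn right 44°, forward 2.9 m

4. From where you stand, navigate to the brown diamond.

turn right 115°, forward 7.0 m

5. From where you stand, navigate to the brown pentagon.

turn left 25°, forward 2.8 m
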